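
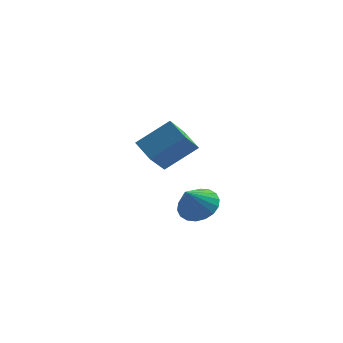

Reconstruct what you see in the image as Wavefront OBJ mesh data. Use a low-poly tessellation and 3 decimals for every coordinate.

v 0.039 -3.047 1.835
v 0.735 -3.437 1.972
v -0.439 -3.553 2.825
v 0.78 -3.128 2.151
v 0.678 -2.802 2.268
v 0.449 -2.525 2.299
v 0.139 -2.352 2.238
v -0.191 -2.316 2.097
v -0.475 -2.425 1.904
v -0.658 -2.658 1.698
v -0.703 -2.967 1.518
v -0.6 -3.292 1.402
v -0.371 -3.569 1.371
v -0.061 -3.743 1.432
v 0.269 -3.778 1.573
v 0.553 -3.669 1.765
v -1.651 1.934 1.604
v -2.189 1.03 2.701
v -0.355 2.314 2.551
v -0.892 1.41 3.649
v -1.108 1.11 1.191
v -1.645 0.206 2.289
v 0.189 1.49 2.139
v -0.349 0.586 3.236
f 2 1 4
f 2 4 3
f 4 1 5
f 4 5 3
f 5 1 6
f 5 6 3
f 6 1 7
f 6 7 3
f 7 1 8
f 7 8 3
f 8 1 9
f 8 9 3
f 9 1 10
f 9 10 3
f 10 1 11
f 10 11 3
f 11 1 12
f 11 12 3
f 12 1 13
f 12 13 3
f 13 1 14
f 13 14 3
f 14 1 15
f 14 15 3
f 15 1 16
f 15 16 3
f 16 1 2
f 16 2 3
f 18 20 17
f 21 18 17
f 17 20 19
f 19 21 17
f 18 24 20
f 22 18 21
f 22 24 18
f 20 24 19
f 23 21 19
f 19 24 23
f 23 22 21
f 24 22 23



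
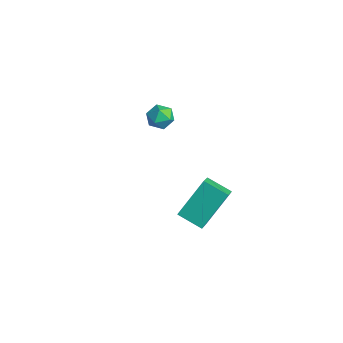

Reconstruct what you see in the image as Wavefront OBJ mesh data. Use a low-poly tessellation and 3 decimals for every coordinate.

v -4.112 -0.994 2.813
v -3.541 -0.515 2.767
v -3.639 -1.645 1.913
v -3.068 -1.166 1.867
v -3.135 -1.611 2.463
v -3.427 -1.208 3.019
v -3.753 -0.952 1.661
v -4.045 -0.549 2.217
v -3.319 -0.489 2.055
v -2.937 -0.896 2.55
v -4.243 -1.264 2.13
v -3.861 -1.671 2.625
v 1.667 -2.774 0.486
v 1.482 -1.371 2.091
v 2.651 -2.081 -0.006
v 2.467 -0.679 1.6
v 2.353 -3.341 1.06
v 2.169 -1.939 2.666
v 3.338 -2.649 0.569
v 3.153 -1.246 2.174
f 1 12 6
f 1 6 2
f 1 2 8
f 1 8 11
f 1 11 12
f 2 6 10
f 6 12 5
f 12 11 3
f 11 8 7
f 8 2 9
f 4 10 5
f 4 5 3
f 4 3 7
f 4 7 9
f 4 9 10
f 5 10 6
f 3 5 12
f 7 3 11
f 9 7 8
f 10 9 2
f 14 16 13
f 17 14 13
f 13 16 15
f 15 17 13
f 14 20 16
f 18 14 17
f 18 20 14
f 16 20 15
f 19 17 15
f 15 20 19
f 19 18 17
f 20 18 19



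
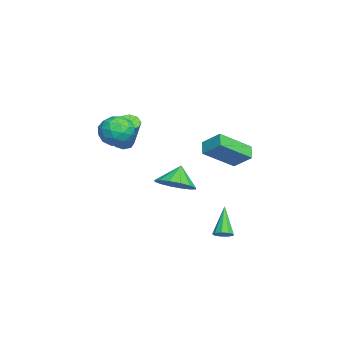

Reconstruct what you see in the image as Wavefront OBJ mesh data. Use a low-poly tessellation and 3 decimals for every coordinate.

v 1.952 3.286 -4.403
v 2.351 3.223 -4.075
v 0.828 3.294 -3.037
v 2.29 3.569 -4.127
v 2.071 3.783 -4.309
v 1.797 3.765 -4.534
v 1.595 3.522 -4.699
v 1.561 3.169 -4.725
v 1.71 2.871 -4.601
v 1.972 2.767 -4.384
v 2.225 2.906 -4.177
v -4.115 -2.068 -0.934
v -3.842 -1.628 -1.195
v -2.792 -1.172 0.672
v -3.065 -1.612 0.934
v -4.225 -1.504 -1.009
v -3.175 -1.048 0.858
v -4.544 -1.71 -0.779
v -3.494 -1.254 1.088
v -4.612 -2.126 -0.64
v -3.562 -1.67 1.227
v -4.388 -2.508 -0.672
v -3.338 -2.052 1.195
v -4.005 -2.632 -0.858
v -2.955 -2.176 1.009
v -3.686 -2.426 -1.088
v -2.636 -1.97 0.779
v -3.618 -2.01 -1.227
v -2.568 -1.554 0.64
v 2.644 1.051 -0.841
v 3.311 1.792 -0.58
v 1.996 1.289 0.141
v 2.944 2.036 -0.881
v 2.497 2.016 -1.171
v 2.09 1.737 -1.373
v 1.831 1.275 -1.432
v 1.79 0.753 -1.333
v 1.977 0.311 -1.102
v 2.344 0.067 -0.801
v 2.791 0.087 -0.511
v 3.198 0.365 -0.309
v 3.457 0.827 -0.25
v 3.498 1.35 -0.349
v -1.234 -1.967 1.487
v -0.803 -1.681 0.644
v 0.203 -2.279 2.116
v 0.634 -1.993 1.273
v 0.186 -1.327 1.851
v -0.702 -1.134 1.462
v 0.102 -2.826 1.298
v -0.786 -2.633 0.909
v 0.023 -2.211 0.528
v 0.074 -1.285 0.869
v -0.674 -2.675 1.891
v -0.623 -1.749 2.232
v -1.145 -1.797 1.01
v 0.545 -2.163 1.75
v 0.281 -1.772 2.089
v 0.534 -1.604 1.594
v -1.085 -1.476 1.491
v -0.832 -1.307 0.996
v -0.251 -1.099 1.705
v 0.232 -2.653 1.764
v 0.485 -2.484 1.269
v -1.134 -2.356 1.166
v -0.881 -2.188 0.671
v -0.349 -2.861 1.055
v -0.406 -1.94 0.447
v 0.439 -2.123 0.816
v 0.126 -2.613 0.831
v -0.396 -2.5 0.603
v -0.376 -1.396 0.648
v 0.469 -1.579 1.017
v 0.205 -1.188 1.356
v -0.317 -1.075 1.128
v 0.11 -1.708 0.579
v -1.069 -2.381 1.743
v -0.224 -2.564 2.112
v -0.283 -2.885 1.632
v -0.805 -2.772 1.404
v -1.039 -1.837 1.944
v -0.194 -2.02 2.313
v -0.204 -1.46 2.157
v -0.726 -1.347 1.929
v -0.71 -2.252 2.181
v 1.56 3.716 0.726
v 1.974 4.56 1.472
v 2.237 3.774 0.285
v 2.65 4.619 1.031
v 2.43 2.281 1.869
v 2.843 3.126 2.615
v 3.106 2.34 1.428
v 3.52 3.184 2.174
f 2 1 4
f 2 4 3
f 4 1 5
f 4 5 3
f 5 1 6
f 5 6 3
f 6 1 7
f 6 7 3
f 7 1 8
f 7 8 3
f 8 1 9
f 8 9 3
f 9 1 10
f 9 10 3
f 10 1 11
f 10 11 3
f 11 1 2
f 11 2 3
f 13 12 16
f 13 16 14
f 14 16 17
f 14 17 15
f 16 12 18
f 16 18 17
f 17 18 19
f 17 19 15
f 18 12 20
f 18 20 19
f 19 20 21
f 19 21 15
f 20 12 22
f 20 22 21
f 21 22 23
f 21 23 15
f 22 12 24
f 22 24 23
f 23 24 25
f 23 25 15
f 24 12 26
f 24 26 25
f 25 26 27
f 25 27 15
f 26 12 28
f 26 28 27
f 27 28 29
f 27 29 15
f 28 12 13
f 28 13 29
f 29 13 14
f 29 14 15
f 31 30 33
f 31 33 32
f 33 30 34
f 33 34 32
f 34 30 35
f 34 35 32
f 35 30 36
f 35 36 32
f 36 30 37
f 36 37 32
f 37 30 38
f 37 38 32
f 38 30 39
f 38 39 32
f 39 30 40
f 39 40 32
f 40 30 41
f 40 41 32
f 41 30 42
f 41 42 32
f 42 30 43
f 42 43 32
f 43 30 31
f 43 31 32
f 44 81 60
f 81 55 84
f 60 84 49
f 81 84 60
f 44 60 56
f 60 49 61
f 56 61 45
f 60 61 56
f 44 56 65
f 56 45 66
f 65 66 51
f 56 66 65
f 44 65 77
f 65 51 80
f 77 80 54
f 65 80 77
f 44 77 81
f 77 54 85
f 81 85 55
f 77 85 81
f 45 61 72
f 61 49 75
f 72 75 53
f 61 75 72
f 49 84 62
f 84 55 83
f 62 83 48
f 84 83 62
f 55 85 82
f 85 54 78
f 82 78 46
f 85 78 82
f 54 80 79
f 80 51 67
f 79 67 50
f 80 67 79
f 51 66 71
f 66 45 68
f 71 68 52
f 66 68 71
f 47 73 59
f 73 53 74
f 59 74 48
f 73 74 59
f 47 59 57
f 59 48 58
f 57 58 46
f 59 58 57
f 47 57 64
f 57 46 63
f 64 63 50
f 57 63 64
f 47 64 69
f 64 50 70
f 69 70 52
f 64 70 69
f 47 69 73
f 69 52 76
f 73 76 53
f 69 76 73
f 48 74 62
f 74 53 75
f 62 75 49
f 74 75 62
f 46 58 82
f 58 48 83
f 82 83 55
f 58 83 82
f 50 63 79
f 63 46 78
f 79 78 54
f 63 78 79
f 52 70 71
f 70 50 67
f 71 67 51
f 70 67 71
f 53 76 72
f 76 52 68
f 72 68 45
f 76 68 72
f 87 89 86
f 90 87 86
f 86 89 88
f 88 90 86
f 87 93 89
f 91 87 90
f 91 93 87
f 89 93 88
f 92 90 88
f 88 93 92
f 92 91 90
f 93 91 92



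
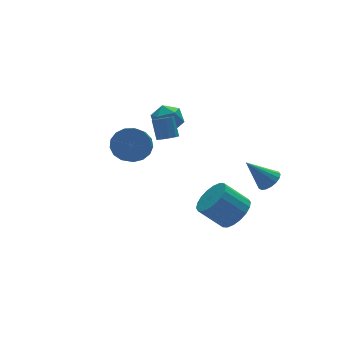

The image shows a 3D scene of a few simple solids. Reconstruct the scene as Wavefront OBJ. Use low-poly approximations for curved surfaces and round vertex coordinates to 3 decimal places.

v -2.567 -0.451 3.039
v -2.038 -1.134 2.669
v -2.563 -1.911 3.351
v -3.093 -1.229 3.721
v -1.797 -0.989 3.02
v -2.322 -1.767 3.702
v -1.732 -0.721 3.375
v -2.257 -1.499 4.057
v -1.859 -0.391 3.654
v -2.384 -1.169 4.336
v -2.148 -0.075 3.792
v -2.673 -0.853 4.473
v -2.533 0.155 3.757
v -3.058 -0.623 4.439
v -2.926 0.246 3.558
v -3.452 -0.532 4.239
v -3.237 0.177 3.24
v -3.762 -0.6 3.922
v -3.394 -0.035 2.876
v -3.92 -0.813 3.558
v -3.362 -0.343 2.549
v -3.888 -1.121 3.231
v -3.148 -0.676 2.335
v -3.674 -1.453 3.017
v -2.801 -0.957 2.282
v -3.326 -1.735 2.964
v -2.4 -1.122 2.402
v -2.926 -1.9 3.084
v 0.272 2.621 1.422
v 0.868 3.243 1.186
v 1.112 2.237 2.534
v 1.708 2.859 2.298
v 0.913 3.103 2.625
v 0.393 3.341 1.937
v 1.587 2.139 1.783
v 1.067 2.377 1.095
v 1.681 2.946 1.409
v 1.264 3.542 1.929
v 0.716 1.938 1.791
v 0.299 2.534 2.311
v 2.249 -1.683 -2.656
v 2.638 -2.311 -1.952
v 1.64 -1.685 -0.841
v 1.251 -1.057 -1.544
v 2.905 -1.945 -1.919
v 1.906 -1.319 -0.808
v 3.041 -1.527 -2.032
v 2.043 -0.901 -0.921
v 3.021 -1.14 -2.269
v 2.022 -0.514 -1.157
v 2.848 -0.861 -2.582
v 1.849 -0.234 -1.47
v 2.556 -0.744 -2.909
v 1.558 -0.118 -1.798
v 2.204 -0.814 -3.187
v 1.205 -0.187 -2.075
v 1.86 -1.055 -3.359
v 0.862 -0.429 -2.248
v 1.594 -1.421 -3.392
v 0.595 -0.795 -2.281
v 1.457 -1.839 -3.279
v 0.459 -1.213 -2.168
v 1.478 -2.226 -3.043
v 0.479 -1.6 -1.931
v 1.651 -2.506 -2.73
v 0.652 -1.879 -1.618
v 1.942 -2.622 -2.402
v 0.944 -1.996 -1.291
v 2.295 -2.553 -2.125
v 1.296 -1.926 -1.013
v -0.234 0.508 2.193
v 0.017 0.086 2.441
v 0.105 0.71 3.415
v -0.146 1.132 3.167
v 0.272 0.308 2.275
v 0.36 0.932 3.249
v 0.29 0.624 2.071
v 0.378 1.248 3.046
v 0.063 0.886 1.925
v 0.151 1.509 2.899
v -0.303 0.97 1.903
v -0.215 1.594 2.877
v -0.637 0.839 2.017
v -0.549 1.463 2.991
v -0.782 0.553 2.214
v -0.694 1.177 3.188
v -0.67 0.246 2.4
v -0.583 0.869 3.375
v -0.355 0.061 2.49
v -0.267 0.685 3.464
v 3.078 -3.265 0.393
v 3.524 -3.499 0.835
v 2.122 -2.715 1.647
v 3.622 -3.199 0.778
v 3.595 -2.914 0.633
v 3.45 -2.71 0.433
v 3.22 -2.633 0.223
v 2.957 -2.701 0.053
v 2.722 -2.898 -0.04
v 2.568 -3.18 -0.033
v 2.531 -3.481 0.071
v 2.619 -3.732 0.249
v 2.813 -3.877 0.46
v 3.067 -3.882 0.655
v 3.323 -3.745 0.791
f 2 1 5
f 2 5 3
f 3 5 6
f 3 6 4
f 5 1 7
f 5 7 6
f 6 7 8
f 6 8 4
f 7 1 9
f 7 9 8
f 8 9 10
f 8 10 4
f 9 1 11
f 9 11 10
f 10 11 12
f 10 12 4
f 11 1 13
f 11 13 12
f 12 13 14
f 12 14 4
f 13 1 15
f 13 15 14
f 14 15 16
f 14 16 4
f 15 1 17
f 15 17 16
f 16 17 18
f 16 18 4
f 17 1 19
f 17 19 18
f 18 19 20
f 18 20 4
f 19 1 21
f 19 21 20
f 20 21 22
f 20 22 4
f 21 1 23
f 21 23 22
f 22 23 24
f 22 24 4
f 23 1 25
f 23 25 24
f 24 25 26
f 24 26 4
f 25 1 27
f 25 27 26
f 26 27 28
f 26 28 4
f 27 1 2
f 27 2 28
f 28 2 3
f 28 3 4
f 29 40 34
f 29 34 30
f 29 30 36
f 29 36 39
f 29 39 40
f 30 34 38
f 34 40 33
f 40 39 31
f 39 36 35
f 36 30 37
f 32 38 33
f 32 33 31
f 32 31 35
f 32 35 37
f 32 37 38
f 33 38 34
f 31 33 40
f 35 31 39
f 37 35 36
f 38 37 30
f 42 41 45
f 42 45 43
f 43 45 46
f 43 46 44
f 45 41 47
f 45 47 46
f 46 47 48
f 46 48 44
f 47 41 49
f 47 49 48
f 48 49 50
f 48 50 44
f 49 41 51
f 49 51 50
f 50 51 52
f 50 52 44
f 51 41 53
f 51 53 52
f 52 53 54
f 52 54 44
f 53 41 55
f 53 55 54
f 54 55 56
f 54 56 44
f 55 41 57
f 55 57 56
f 56 57 58
f 56 58 44
f 57 41 59
f 57 59 58
f 58 59 60
f 58 60 44
f 59 41 61
f 59 61 60
f 60 61 62
f 60 62 44
f 61 41 63
f 61 63 62
f 62 63 64
f 62 64 44
f 63 41 65
f 63 65 64
f 64 65 66
f 64 66 44
f 65 41 67
f 65 67 66
f 66 67 68
f 66 68 44
f 67 41 69
f 67 69 68
f 68 69 70
f 68 70 44
f 69 41 42
f 69 42 70
f 70 42 43
f 70 43 44
f 72 71 75
f 72 75 73
f 73 75 76
f 73 76 74
f 75 71 77
f 75 77 76
f 76 77 78
f 76 78 74
f 77 71 79
f 77 79 78
f 78 79 80
f 78 80 74
f 79 71 81
f 79 81 80
f 80 81 82
f 80 82 74
f 81 71 83
f 81 83 82
f 82 83 84
f 82 84 74
f 83 71 85
f 83 85 84
f 84 85 86
f 84 86 74
f 85 71 87
f 85 87 86
f 86 87 88
f 86 88 74
f 87 71 89
f 87 89 88
f 88 89 90
f 88 90 74
f 89 71 72
f 89 72 90
f 90 72 73
f 90 73 74
f 92 91 94
f 92 94 93
f 94 91 95
f 94 95 93
f 95 91 96
f 95 96 93
f 96 91 97
f 96 97 93
f 97 91 98
f 97 98 93
f 98 91 99
f 98 99 93
f 99 91 100
f 99 100 93
f 100 91 101
f 100 101 93
f 101 91 102
f 101 102 93
f 102 91 103
f 102 103 93
f 103 91 104
f 103 104 93
f 104 91 105
f 104 105 93
f 105 91 92
f 105 92 93



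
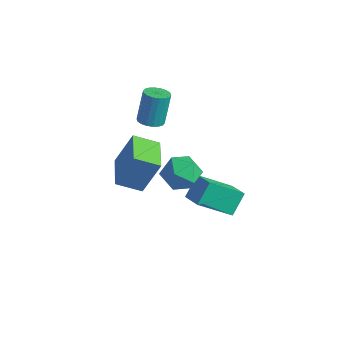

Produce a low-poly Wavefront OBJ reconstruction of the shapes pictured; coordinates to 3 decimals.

v -1.27 -3.062 -1.332
v -0.819 -2.471 0.252
v -2.503 -2.027 -1.367
v -2.051 -1.436 0.217
v -0.569 -2.244 -1.837
v -0.117 -1.653 -0.253
v -1.801 -1.209 -1.872
v -1.35 -0.618 -0.288
v 0.691 -0.913 0.471
v 1.484 -0.905 0.037
v 0.536 -2.335 0.163
v 1.329 -2.327 -0.271
v 1.305 -2.231 0.628
v 1.401 -1.352 0.818
v 0.619 -1.888 -0.618
v 0.715 -1.009 -0.428
v 1.44 -1.507 -0.636
v 1.864 -1.72 0.134
v 0.156 -1.52 0.066
v 0.58 -1.733 0.836
v 0.243 1.238 -4.665
v -0.457 -0.063 -3.585
v 0.115 2.014 -3.813
v -0.585 0.713 -2.733
v 1.225 1.007 -4.307
v 0.525 -0.294 -3.227
v 1.097 1.783 -3.455
v 0.397 0.482 -2.375
v -2.181 -0.381 0.408
v -1.713 -0.677 0.542
v -1.831 -0.216 1.985
v -2.299 0.081 1.852
v -1.619 -0.45 0.477
v -1.738 0.011 1.92
v -1.637 -0.21 0.398
v -1.756 0.251 1.842
v -1.762 -0.003 0.322
v -1.881 0.458 1.766
v -1.971 0.129 0.263
v -2.089 0.59 1.706
v -2.221 0.16 0.232
v -2.339 0.621 1.676
v -2.463 0.084 0.237
v -2.581 0.545 1.68
v -2.649 -0.084 0.275
v -2.767 0.377 1.718
v -2.742 -0.311 0.34
v -2.861 0.15 1.783
v -2.724 -0.551 0.418
v -2.843 -0.09 1.862
v -2.599 -0.758 0.494
v -2.718 -0.297 1.938
v -2.391 -0.89 0.554
v -2.509 -0.429 1.997
v -2.141 -0.921 0.584
v -2.259 -0.46 2.028
v -1.899 -0.845 0.58
v -2.017 -0.384 2.023
f 2 4 1
f 5 2 1
f 1 4 3
f 3 5 1
f 2 8 4
f 6 2 5
f 6 8 2
f 4 8 3
f 7 5 3
f 3 8 7
f 7 6 5
f 8 6 7
f 9 20 14
f 9 14 10
f 9 10 16
f 9 16 19
f 9 19 20
f 10 14 18
f 14 20 13
f 20 19 11
f 19 16 15
f 16 10 17
f 12 18 13
f 12 13 11
f 12 11 15
f 12 15 17
f 12 17 18
f 13 18 14
f 11 13 20
f 15 11 19
f 17 15 16
f 18 17 10
f 22 24 21
f 25 22 21
f 21 24 23
f 23 25 21
f 22 28 24
f 26 22 25
f 26 28 22
f 24 28 23
f 27 25 23
f 23 28 27
f 27 26 25
f 28 26 27
f 30 29 33
f 30 33 31
f 31 33 34
f 31 34 32
f 33 29 35
f 33 35 34
f 34 35 36
f 34 36 32
f 35 29 37
f 35 37 36
f 36 37 38
f 36 38 32
f 37 29 39
f 37 39 38
f 38 39 40
f 38 40 32
f 39 29 41
f 39 41 40
f 40 41 42
f 40 42 32
f 41 29 43
f 41 43 42
f 42 43 44
f 42 44 32
f 43 29 45
f 43 45 44
f 44 45 46
f 44 46 32
f 45 29 47
f 45 47 46
f 46 47 48
f 46 48 32
f 47 29 49
f 47 49 48
f 48 49 50
f 48 50 32
f 49 29 51
f 49 51 50
f 50 51 52
f 50 52 32
f 51 29 53
f 51 53 52
f 52 53 54
f 52 54 32
f 53 29 55
f 53 55 54
f 54 55 56
f 54 56 32
f 55 29 57
f 55 57 56
f 56 57 58
f 56 58 32
f 57 29 30
f 57 30 58
f 58 30 31
f 58 31 32



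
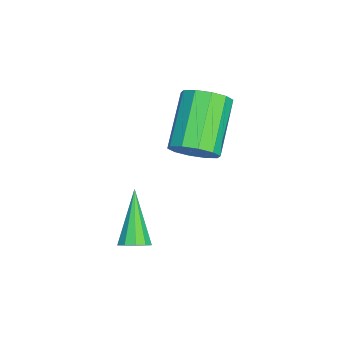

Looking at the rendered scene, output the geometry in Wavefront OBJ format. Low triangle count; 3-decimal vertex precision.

v 1.612 1.284 -0.168
v 2.015 0.971 0.487
v 0.271 1.143 1.643
v -0.132 1.456 0.988
v 2.071 1.481 0.495
v 0.326 1.653 1.651
v 1.952 1.916 0.25
v 0.207 2.088 1.406
v 1.703 2.109 -0.154
v -0.042 2.281 1.001
v 1.419 1.987 -0.564
v -0.326 2.159 0.592
v 1.209 1.597 -0.823
v -0.535 1.769 0.333
v 1.154 1.087 -0.831
v -0.591 1.259 0.325
v 1.273 0.652 -0.586
v -0.472 0.824 0.57
v 1.522 0.459 -0.181
v -0.223 0.631 0.974
v 1.806 0.581 0.228
v 0.061 0.753 1.384
v 3.639 -0.249 -3.066
v 3.974 -0.492 -2.719
v 2.141 -0.471 -1.774
v 3.98 -0.164 -2.656
v 3.855 0.131 -2.75
v 3.648 0.281 -2.964
v 3.437 0.228 -3.217
v 3.303 -0.007 -3.413
v 3.298 -0.334 -3.476
v 3.422 -0.63 -3.382
v 3.629 -0.779 -3.168
v 3.84 -0.727 -2.914
f 2 1 5
f 2 5 3
f 3 5 6
f 3 6 4
f 5 1 7
f 5 7 6
f 6 7 8
f 6 8 4
f 7 1 9
f 7 9 8
f 8 9 10
f 8 10 4
f 9 1 11
f 9 11 10
f 10 11 12
f 10 12 4
f 11 1 13
f 11 13 12
f 12 13 14
f 12 14 4
f 13 1 15
f 13 15 14
f 14 15 16
f 14 16 4
f 15 1 17
f 15 17 16
f 16 17 18
f 16 18 4
f 17 1 19
f 17 19 18
f 18 19 20
f 18 20 4
f 19 1 21
f 19 21 20
f 20 21 22
f 20 22 4
f 21 1 2
f 21 2 22
f 22 2 3
f 22 3 4
f 24 23 26
f 24 26 25
f 26 23 27
f 26 27 25
f 27 23 28
f 27 28 25
f 28 23 29
f 28 29 25
f 29 23 30
f 29 30 25
f 30 23 31
f 30 31 25
f 31 23 32
f 31 32 25
f 32 23 33
f 32 33 25
f 33 23 34
f 33 34 25
f 34 23 24
f 34 24 25



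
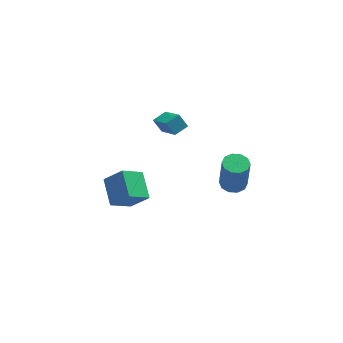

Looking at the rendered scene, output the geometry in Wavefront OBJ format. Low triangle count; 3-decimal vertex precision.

v -4.146 -3.902 1.851
v -3.204 -4.315 2.887
v -4.234 -2.364 2.544
v -3.292 -2.776 3.58
v -2.988 -3.444 0.98
v -2.046 -3.856 2.016
v -3.076 -1.905 1.673
v -2.134 -2.318 2.709
v -0.331 4.529 0.128
v 0.135 2.907 1.36
v 0.481 4.94 0.362
v 0.947 3.318 1.594
v 0.093 4.102 -0.594
v 0.559 2.48 0.638
v 0.905 4.513 -0.36
v 1.371 2.891 0.872
v 3.739 1.511 -3.638
v 4.484 1.828 -3.634
v 4.567 1.606 -1.497
v 3.821 1.289 -1.502
v 4.156 2.202 -3.583
v 4.239 1.981 -1.446
v 3.669 2.313 -3.553
v 3.752 2.092 -1.416
v 3.208 2.117 -3.555
v 3.291 1.896 -1.418
v 2.95 1.69 -3.59
v 3.033 1.468 -1.453
v 2.993 1.194 -3.643
v 3.076 0.972 -1.506
v 3.321 0.819 -3.694
v 3.404 0.598 -1.557
v 3.808 0.708 -3.724
v 3.891 0.487 -1.587
v 4.269 0.904 -3.722
v 4.352 0.683 -1.585
v 4.527 1.332 -3.687
v 4.61 1.11 -1.55
f 2 4 1
f 5 2 1
f 1 4 3
f 3 5 1
f 2 8 4
f 6 2 5
f 6 8 2
f 4 8 3
f 7 5 3
f 3 8 7
f 7 6 5
f 8 6 7
f 10 12 9
f 13 10 9
f 9 12 11
f 11 13 9
f 10 16 12
f 14 10 13
f 14 16 10
f 12 16 11
f 15 13 11
f 11 16 15
f 15 14 13
f 16 14 15
f 18 17 21
f 18 21 19
f 19 21 22
f 19 22 20
f 21 17 23
f 21 23 22
f 22 23 24
f 22 24 20
f 23 17 25
f 23 25 24
f 24 25 26
f 24 26 20
f 25 17 27
f 25 27 26
f 26 27 28
f 26 28 20
f 27 17 29
f 27 29 28
f 28 29 30
f 28 30 20
f 29 17 31
f 29 31 30
f 30 31 32
f 30 32 20
f 31 17 33
f 31 33 32
f 32 33 34
f 32 34 20
f 33 17 35
f 33 35 34
f 34 35 36
f 34 36 20
f 35 17 37
f 35 37 36
f 36 37 38
f 36 38 20
f 37 17 18
f 37 18 38
f 38 18 19
f 38 19 20



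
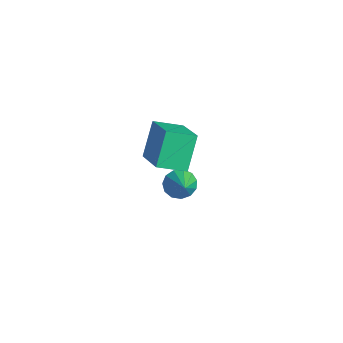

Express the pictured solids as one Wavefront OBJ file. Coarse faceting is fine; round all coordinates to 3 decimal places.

v -2.387 0.893 3.274
v -2.802 -0.308 3.728
v -0.614 0.624 4.182
v -1.029 -0.577 4.637
v -1.751 0.117 1.803
v -2.166 -1.084 2.258
v 0.022 -0.152 2.712
v -0.393 -1.353 3.166
v -3.318 1.216 -1.685
v -2.841 1.488 -2.21
v -2.162 0.864 -0.815
v -2.935 1.816 -1.952
v -3.151 1.954 -1.609
v -3.42 1.858 -1.29
v -3.657 1.558 -1.097
v -3.786 1.15 -1.09
v -3.767 0.763 -1.272
v -3.606 0.52 -1.586
v -3.353 0.498 -1.931
v -3.089 0.704 -2.198
v -2.898 1.073 -2.302
f 2 4 1
f 5 2 1
f 1 4 3
f 3 5 1
f 2 8 4
f 6 2 5
f 6 8 2
f 4 8 3
f 7 5 3
f 3 8 7
f 7 6 5
f 8 6 7
f 10 9 12
f 10 12 11
f 12 9 13
f 12 13 11
f 13 9 14
f 13 14 11
f 14 9 15
f 14 15 11
f 15 9 16
f 15 16 11
f 16 9 17
f 16 17 11
f 17 9 18
f 17 18 11
f 18 9 19
f 18 19 11
f 19 9 20
f 19 20 11
f 20 9 21
f 20 21 11
f 21 9 10
f 21 10 11



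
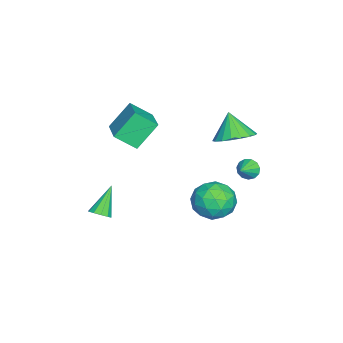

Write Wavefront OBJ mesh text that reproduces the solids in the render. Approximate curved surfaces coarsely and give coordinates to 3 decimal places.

v 4.245 -2.48 -0.728
v 4.651 -2.647 -0.348
v 3.155 -2.18 0.568
v 4.686 -2.294 -0.4
v 4.553 -2.012 -0.577
v 4.303 -1.909 -0.811
v 4.03 -2.023 -1.014
v 3.84 -2.313 -1.108
v 3.805 -2.665 -1.056
v 3.938 -2.947 -0.879
v 4.188 -3.051 -0.644
v 4.461 -2.936 -0.441
v 0.771 3.831 1.015
v 1.067 3.903 0.498
v 1.649 3.609 1.485
v 1.063 4.206 0.648
v 0.967 4.39 0.914
v 0.809 4.396 1.213
v 0.638 4.224 1.449
v 0.511 3.927 1.547
v 0.465 3.599 1.476
v 0.517 3.345 1.259
v 0.65 3.246 0.964
v 0.821 3.332 0.686
v 0.976 3.577 0.512
v -1.654 -2.431 0.529
v -1.479 -3.528 1.348
v -2.435 -1.569 1.851
v -2.26 -2.666 2.669
v 0.12 -1.714 1.111
v 0.295 -2.811 1.929
v -0.661 -0.852 2.432
v -0.486 -1.949 3.251
v -0.144 2.984 2.502
v 0.655 3.456 3.054
v -0.776 2.536 3.798
v 0.329 3.807 3.017
v -0.09 3.995 2.878
v -0.521 3.983 2.664
v -0.876 3.773 2.418
v -1.087 3.407 2.189
v -1.111 2.957 2.021
v -0.943 2.512 1.949
v -0.617 2.161 1.987
v -0.198 1.973 2.126
v 0.232 1.985 2.34
v 0.588 2.195 2.586
v 0.799 2.561 2.815
v 0.823 3.011 2.982
v 2.049 3.102 -0.407
v 2.528 2.52 -1.298
v 0.432 2.16 -0.662
v 0.911 1.578 -1.553
v 1.277 1.379 -0.463
v 2.276 1.961 -0.305
v 0.684 2.719 -1.655
v 1.683 3.301 -1.497
v 1.685 2.284 -2.069
v 2.051 1.456 -1.333
v 0.909 3.224 -0.627
v 1.275 2.396 0.109
v 2.43 2.894 -0.83
v 0.53 1.786 -1.13
v 0.744 1.669 -0.489
v 1.026 1.328 -1.013
v 2.282 2.565 -0.246
v 2.564 2.224 -0.77
v 1.828 1.553 -0.279
v 0.396 2.456 -1.19
v 0.678 2.115 -1.714
v 1.934 3.352 -0.947
v 2.216 3.011 -1.471
v 1.132 3.127 -1.681
v 2.216 2.413 -1.807
v 1.266 1.859 -1.957
v 1.133 2.529 -2.017
v 1.72 2.872 -1.924
v 2.432 1.926 -1.374
v 1.481 1.373 -1.524
v 1.696 1.256 -0.883
v 2.283 1.598 -0.791
v 1.936 1.787 -1.828
v 1.479 3.307 -0.436
v 0.528 2.754 -0.586
v 0.677 3.082 -1.169
v 1.264 3.424 -1.077
v 1.694 2.821 -0.003
v 0.744 2.267 -0.153
v 1.24 1.808 -0.036
v 1.827 2.151 0.057
v 1.024 2.893 -0.132
f 2 1 4
f 2 4 3
f 4 1 5
f 4 5 3
f 5 1 6
f 5 6 3
f 6 1 7
f 6 7 3
f 7 1 8
f 7 8 3
f 8 1 9
f 8 9 3
f 9 1 10
f 9 10 3
f 10 1 11
f 10 11 3
f 11 1 12
f 11 12 3
f 12 1 2
f 12 2 3
f 14 13 16
f 14 16 15
f 16 13 17
f 16 17 15
f 17 13 18
f 17 18 15
f 18 13 19
f 18 19 15
f 19 13 20
f 19 20 15
f 20 13 21
f 20 21 15
f 21 13 22
f 21 22 15
f 22 13 23
f 22 23 15
f 23 13 24
f 23 24 15
f 24 13 25
f 24 25 15
f 25 13 14
f 25 14 15
f 27 29 26
f 30 27 26
f 26 29 28
f 28 30 26
f 27 33 29
f 31 27 30
f 31 33 27
f 29 33 28
f 32 30 28
f 28 33 32
f 32 31 30
f 33 31 32
f 35 34 37
f 35 37 36
f 37 34 38
f 37 38 36
f 38 34 39
f 38 39 36
f 39 34 40
f 39 40 36
f 40 34 41
f 40 41 36
f 41 34 42
f 41 42 36
f 42 34 43
f 42 43 36
f 43 34 44
f 43 44 36
f 44 34 45
f 44 45 36
f 45 34 46
f 45 46 36
f 46 34 47
f 46 47 36
f 47 34 48
f 47 48 36
f 48 34 49
f 48 49 36
f 49 34 35
f 49 35 36
f 50 87 66
f 87 61 90
f 66 90 55
f 87 90 66
f 50 66 62
f 66 55 67
f 62 67 51
f 66 67 62
f 50 62 71
f 62 51 72
f 71 72 57
f 62 72 71
f 50 71 83
f 71 57 86
f 83 86 60
f 71 86 83
f 50 83 87
f 83 60 91
f 87 91 61
f 83 91 87
f 51 67 78
f 67 55 81
f 78 81 59
f 67 81 78
f 55 90 68
f 90 61 89
f 68 89 54
f 90 89 68
f 61 91 88
f 91 60 84
f 88 84 52
f 91 84 88
f 60 86 85
f 86 57 73
f 85 73 56
f 86 73 85
f 57 72 77
f 72 51 74
f 77 74 58
f 72 74 77
f 53 79 65
f 79 59 80
f 65 80 54
f 79 80 65
f 53 65 63
f 65 54 64
f 63 64 52
f 65 64 63
f 53 63 70
f 63 52 69
f 70 69 56
f 63 69 70
f 53 70 75
f 70 56 76
f 75 76 58
f 70 76 75
f 53 75 79
f 75 58 82
f 79 82 59
f 75 82 79
f 54 80 68
f 80 59 81
f 68 81 55
f 80 81 68
f 52 64 88
f 64 54 89
f 88 89 61
f 64 89 88
f 56 69 85
f 69 52 84
f 85 84 60
f 69 84 85
f 58 76 77
f 76 56 73
f 77 73 57
f 76 73 77
f 59 82 78
f 82 58 74
f 78 74 51
f 82 74 78



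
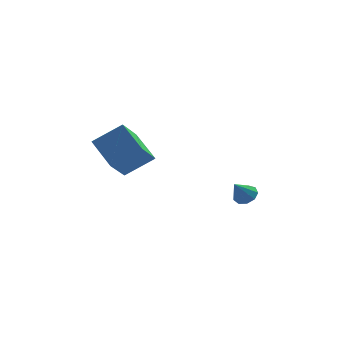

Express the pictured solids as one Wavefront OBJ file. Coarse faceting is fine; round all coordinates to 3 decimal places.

v -3.825 -3.696 -0.547
v -4.369 -4.769 0.477
v -4.561 -2.53 0.283
v -5.105 -3.602 1.308
v -2.595 -3.518 0.292
v -3.139 -4.59 1.317
v -3.331 -2.351 1.123
v -3.875 -3.424 2.147
v 1.069 -2.676 -2.218
v 1.411 -3.117 -2.261
v 0.571 -3.144 -1.382
v 1.563 -2.856 -2.025
v 1.483 -2.511 -1.879
v 1.21 -2.243 -1.892
v 0.871 -2.178 -2.057
v 0.624 -2.345 -2.298
v 0.586 -2.667 -2.501
v 0.774 -2.994 -2.572
v 1.1 -3.171 -2.477
f 2 4 1
f 5 2 1
f 1 4 3
f 3 5 1
f 2 8 4
f 6 2 5
f 6 8 2
f 4 8 3
f 7 5 3
f 3 8 7
f 7 6 5
f 8 6 7
f 10 9 12
f 10 12 11
f 12 9 13
f 12 13 11
f 13 9 14
f 13 14 11
f 14 9 15
f 14 15 11
f 15 9 16
f 15 16 11
f 16 9 17
f 16 17 11
f 17 9 18
f 17 18 11
f 18 9 19
f 18 19 11
f 19 9 10
f 19 10 11



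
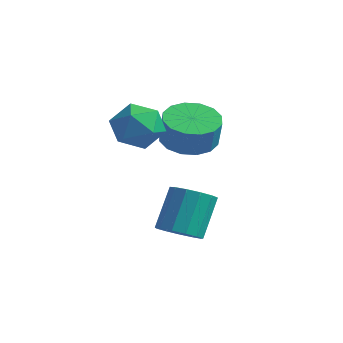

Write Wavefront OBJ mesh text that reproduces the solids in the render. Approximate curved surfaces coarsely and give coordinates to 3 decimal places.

v -0.874 2.034 1.214
v -0.144 1.458 1.769
v -1.256 0.622 0.251
v -0.526 0.046 0.806
v -1.436 0.377 1.29
v -1.2 1.25 1.886
v -0.2 0.83 0.134
v 0.036 1.703 0.73
v 0.273 0.714 1.102
v -0.491 0.434 1.816
v -0.909 1.646 0.204
v -1.673 1.366 0.918
v 1.384 0.725 -3.457
v 2.177 1.058 -3.586
v 1.969 2.129 -2.091
v 1.176 1.795 -1.963
v 1.866 1.344 -3.834
v 1.657 2.414 -2.339
v 1.401 1.433 -3.962
v 1.193 2.503 -2.468
v 0.931 1.297 -3.93
v 0.723 2.368 -2.436
v 0.605 0.98 -3.748
v 0.397 2.05 -2.254
v 0.526 0.581 -3.474
v 0.318 1.652 -1.98
v 0.72 0.228 -3.194
v 0.512 1.299 -1.7
v 1.124 0.033 -2.998
v 0.916 1.103 -1.504
v 1.611 0.057 -2.948
v 1.403 1.128 -1.453
v 2.026 0.294 -3.059
v 1.818 1.364 -1.564
v 2.237 0.667 -3.297
v 2.029 1.737 -1.802
v 0.172 2.765 0.008
v 1.12 3.228 -0.173
v 1.435 3.039 0.991
v 0.488 2.575 1.172
v 0.786 3.641 -0.015
v 1.101 3.451 1.148
v 0.288 3.819 0.149
v 0.603 3.63 1.312
v -0.241 3.715 0.275
v 0.074 3.525 1.439
v -0.659 3.356 0.33
v -0.344 3.166 1.493
v -0.855 2.838 0.299
v -0.54 2.649 1.462
v -0.775 2.301 0.189
v -0.46 2.112 1.353
v -0.441 1.889 0.032
v -0.126 1.699 1.195
v 0.057 1.71 -0.132
v 0.372 1.521 1.031
v 0.586 1.815 -0.259
v 0.901 1.625 0.905
v 1.004 2.174 -0.313
v 1.319 1.984 0.85
v 1.2 2.691 -0.282
v 1.515 2.502 0.881
f 1 12 6
f 1 6 2
f 1 2 8
f 1 8 11
f 1 11 12
f 2 6 10
f 6 12 5
f 12 11 3
f 11 8 7
f 8 2 9
f 4 10 5
f 4 5 3
f 4 3 7
f 4 7 9
f 4 9 10
f 5 10 6
f 3 5 12
f 7 3 11
f 9 7 8
f 10 9 2
f 14 13 17
f 14 17 15
f 15 17 18
f 15 18 16
f 17 13 19
f 17 19 18
f 18 19 20
f 18 20 16
f 19 13 21
f 19 21 20
f 20 21 22
f 20 22 16
f 21 13 23
f 21 23 22
f 22 23 24
f 22 24 16
f 23 13 25
f 23 25 24
f 24 25 26
f 24 26 16
f 25 13 27
f 25 27 26
f 26 27 28
f 26 28 16
f 27 13 29
f 27 29 28
f 28 29 30
f 28 30 16
f 29 13 31
f 29 31 30
f 30 31 32
f 30 32 16
f 31 13 33
f 31 33 32
f 32 33 34
f 32 34 16
f 33 13 35
f 33 35 34
f 34 35 36
f 34 36 16
f 35 13 14
f 35 14 36
f 36 14 15
f 36 15 16
f 38 37 41
f 38 41 39
f 39 41 42
f 39 42 40
f 41 37 43
f 41 43 42
f 42 43 44
f 42 44 40
f 43 37 45
f 43 45 44
f 44 45 46
f 44 46 40
f 45 37 47
f 45 47 46
f 46 47 48
f 46 48 40
f 47 37 49
f 47 49 48
f 48 49 50
f 48 50 40
f 49 37 51
f 49 51 50
f 50 51 52
f 50 52 40
f 51 37 53
f 51 53 52
f 52 53 54
f 52 54 40
f 53 37 55
f 53 55 54
f 54 55 56
f 54 56 40
f 55 37 57
f 55 57 56
f 56 57 58
f 56 58 40
f 57 37 59
f 57 59 58
f 58 59 60
f 58 60 40
f 59 37 61
f 59 61 60
f 60 61 62
f 60 62 40
f 61 37 38
f 61 38 62
f 62 38 39
f 62 39 40



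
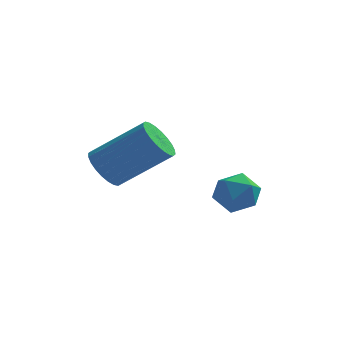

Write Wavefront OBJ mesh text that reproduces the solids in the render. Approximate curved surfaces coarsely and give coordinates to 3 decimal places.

v 2.09 2.275 -2.014
v 2.703 1.812 -1.889
v 1.337 1.268 -2.051
v 1.95 0.805 -1.926
v 1.695 1.274 -1.36
v 2.161 1.897 -1.337
v 1.879 1.183 -2.603
v 2.345 1.806 -2.58
v 2.573 1.137 -2.253
v 2.459 1.194 -1.485
v 1.581 1.886 -2.455
v 1.467 1.943 -1.687
v -1.534 -0.196 -0.344
v -1.214 -0.722 -0.716
v 0.294 -0.631 0.452
v -0.026 -0.104 0.824
v -1.122 -0.495 -0.853
v 0.386 -0.404 0.315
v -1.093 -0.222 -0.912
v 0.416 -0.131 0.256
v -1.13 0.055 -0.885
v 0.378 0.146 0.283
v -1.23 0.294 -0.775
v 0.279 0.385 0.393
v -1.375 0.458 -0.6
v 0.133 0.549 0.568
v -1.545 0.523 -0.386
v -0.037 0.614 0.782
v -1.713 0.479 -0.165
v -0.205 0.57 1.003
v -1.854 0.331 0.028
v -0.346 0.422 1.196
v -1.946 0.104 0.165
v -0.438 0.195 1.333
v -1.976 -0.169 0.224
v -0.467 -0.078 1.392
v -1.938 -0.446 0.197
v -0.43 -0.355 1.365
v -1.839 -0.685 0.087
v -0.33 -0.594 1.255
v -1.693 -0.849 -0.088
v -0.185 -0.758 1.08
v -1.523 -0.914 -0.302
v -0.015 -0.823 0.866
v -1.355 -0.87 -0.523
v 0.153 -0.779 0.645
f 1 12 6
f 1 6 2
f 1 2 8
f 1 8 11
f 1 11 12
f 2 6 10
f 6 12 5
f 12 11 3
f 11 8 7
f 8 2 9
f 4 10 5
f 4 5 3
f 4 3 7
f 4 7 9
f 4 9 10
f 5 10 6
f 3 5 12
f 7 3 11
f 9 7 8
f 10 9 2
f 14 13 17
f 14 17 15
f 15 17 18
f 15 18 16
f 17 13 19
f 17 19 18
f 18 19 20
f 18 20 16
f 19 13 21
f 19 21 20
f 20 21 22
f 20 22 16
f 21 13 23
f 21 23 22
f 22 23 24
f 22 24 16
f 23 13 25
f 23 25 24
f 24 25 26
f 24 26 16
f 25 13 27
f 25 27 26
f 26 27 28
f 26 28 16
f 27 13 29
f 27 29 28
f 28 29 30
f 28 30 16
f 29 13 31
f 29 31 30
f 30 31 32
f 30 32 16
f 31 13 33
f 31 33 32
f 32 33 34
f 32 34 16
f 33 13 35
f 33 35 34
f 34 35 36
f 34 36 16
f 35 13 37
f 35 37 36
f 36 37 38
f 36 38 16
f 37 13 39
f 37 39 38
f 38 39 40
f 38 40 16
f 39 13 41
f 39 41 40
f 40 41 42
f 40 42 16
f 41 13 43
f 41 43 42
f 42 43 44
f 42 44 16
f 43 13 45
f 43 45 44
f 44 45 46
f 44 46 16
f 45 13 14
f 45 14 46
f 46 14 15
f 46 15 16



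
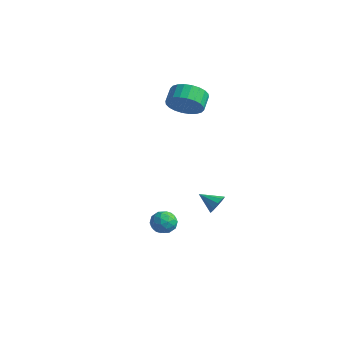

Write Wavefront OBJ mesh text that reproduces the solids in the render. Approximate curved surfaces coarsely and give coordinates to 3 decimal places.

v 2.73 -1.805 -1.612
v 3.125 -1.76 -2.244
v 2.475 -2.96 -1.856
v 2.87 -2.915 -2.488
v 3.217 -2.89 -1.827
v 3.375 -2.176 -1.677
v 2.225 -2.544 -2.423
v 2.383 -1.83 -2.273
v 2.813 -2.216 -2.745
v 3.426 -2.43 -2.377
v 2.174 -2.29 -1.723
v 2.787 -2.504 -1.355
v 2.95 -1.681 -1.907
v 2.65 -3.039 -2.193
v 2.854 -3.024 -1.805
v 3.086 -2.997 -2.176
v 3.097 -1.926 -1.573
v 3.329 -1.899 -1.945
v 3.383 -2.563 -1.7
v 2.271 -2.821 -2.155
v 2.503 -2.794 -2.527
v 2.514 -1.723 -1.924
v 2.746 -1.696 -2.295
v 2.217 -2.157 -2.4
v 2.999 -1.923 -2.573
v 2.848 -2.602 -2.716
v 2.469 -2.384 -2.678
v 2.562 -1.964 -2.589
v 3.359 -2.048 -2.356
v 3.209 -2.727 -2.499
v 3.413 -2.712 -2.111
v 3.506 -2.293 -2.023
v 3.176 -2.317 -2.651
v 2.391 -1.993 -1.601
v 2.241 -2.672 -1.744
v 2.094 -2.427 -2.077
v 2.187 -2.008 -1.989
v 2.752 -2.118 -1.384
v 2.601 -2.797 -1.527
v 3.038 -2.756 -1.511
v 3.131 -2.336 -1.422
v 2.424 -2.403 -1.449
v 0.11 3.732 -4.24
v 0.515 3.386 -3.833
v -0.87 3.268 -3.66
v 0.443 3.755 -3.658
v 0.244 4.115 -3.706
v -0.006 4.329 -3.958
v -0.211 4.315 -4.317
v -0.294 4.078 -4.647
v -0.222 3.709 -4.821
v -0.023 3.349 -4.773
v 0.226 3.135 -4.521
v 0.432 3.149 -4.162
v -2.348 3.548 2.421
v -1.526 3.528 3.106
v -1.989 4.273 3.683
v -2.812 4.292 2.999
v -1.399 3.818 2.834
v -1.862 4.563 3.411
v -1.416 4.067 2.499
v -1.879 4.812 3.077
v -1.575 4.237 2.152
v -2.038 4.982 2.73
v -1.852 4.302 1.847
v -2.315 5.047 2.425
v -2.205 4.252 1.629
v -2.668 4.997 2.206
v -2.579 4.095 1.531
v -3.042 4.84 2.109
v -2.918 3.855 1.569
v -3.381 4.599 2.147
v -3.171 3.567 1.737
v -3.634 4.312 2.314
v -3.298 3.277 2.009
v -3.761 4.022 2.586
v -3.281 3.028 2.343
v -3.744 3.773 2.921
v -3.122 2.858 2.69
v -3.585 3.603 3.268
v -2.845 2.793 2.995
v -3.308 3.538 3.573
v -2.492 2.843 3.214
v -2.955 3.588 3.791
v -2.118 3 3.311
v -2.581 3.745 3.889
v -1.779 3.241 3.273
v -2.242 3.985 3.851
f 1 38 17
f 38 12 41
f 17 41 6
f 38 41 17
f 1 17 13
f 17 6 18
f 13 18 2
f 17 18 13
f 1 13 22
f 13 2 23
f 22 23 8
f 13 23 22
f 1 22 34
f 22 8 37
f 34 37 11
f 22 37 34
f 1 34 38
f 34 11 42
f 38 42 12
f 34 42 38
f 2 18 29
f 18 6 32
f 29 32 10
f 18 32 29
f 6 41 19
f 41 12 40
f 19 40 5
f 41 40 19
f 12 42 39
f 42 11 35
f 39 35 3
f 42 35 39
f 11 37 36
f 37 8 24
f 36 24 7
f 37 24 36
f 8 23 28
f 23 2 25
f 28 25 9
f 23 25 28
f 4 30 16
f 30 10 31
f 16 31 5
f 30 31 16
f 4 16 14
f 16 5 15
f 14 15 3
f 16 15 14
f 4 14 21
f 14 3 20
f 21 20 7
f 14 20 21
f 4 21 26
f 21 7 27
f 26 27 9
f 21 27 26
f 4 26 30
f 26 9 33
f 30 33 10
f 26 33 30
f 5 31 19
f 31 10 32
f 19 32 6
f 31 32 19
f 3 15 39
f 15 5 40
f 39 40 12
f 15 40 39
f 7 20 36
f 20 3 35
f 36 35 11
f 20 35 36
f 9 27 28
f 27 7 24
f 28 24 8
f 27 24 28
f 10 33 29
f 33 9 25
f 29 25 2
f 33 25 29
f 44 43 46
f 44 46 45
f 46 43 47
f 46 47 45
f 47 43 48
f 47 48 45
f 48 43 49
f 48 49 45
f 49 43 50
f 49 50 45
f 50 43 51
f 50 51 45
f 51 43 52
f 51 52 45
f 52 43 53
f 52 53 45
f 53 43 54
f 53 54 45
f 54 43 44
f 54 44 45
f 56 55 59
f 56 59 57
f 57 59 60
f 57 60 58
f 59 55 61
f 59 61 60
f 60 61 62
f 60 62 58
f 61 55 63
f 61 63 62
f 62 63 64
f 62 64 58
f 63 55 65
f 63 65 64
f 64 65 66
f 64 66 58
f 65 55 67
f 65 67 66
f 66 67 68
f 66 68 58
f 67 55 69
f 67 69 68
f 68 69 70
f 68 70 58
f 69 55 71
f 69 71 70
f 70 71 72
f 70 72 58
f 71 55 73
f 71 73 72
f 72 73 74
f 72 74 58
f 73 55 75
f 73 75 74
f 74 75 76
f 74 76 58
f 75 55 77
f 75 77 76
f 76 77 78
f 76 78 58
f 77 55 79
f 77 79 78
f 78 79 80
f 78 80 58
f 79 55 81
f 79 81 80
f 80 81 82
f 80 82 58
f 81 55 83
f 81 83 82
f 82 83 84
f 82 84 58
f 83 55 85
f 83 85 84
f 84 85 86
f 84 86 58
f 85 55 87
f 85 87 86
f 86 87 88
f 86 88 58
f 87 55 56
f 87 56 88
f 88 56 57
f 88 57 58



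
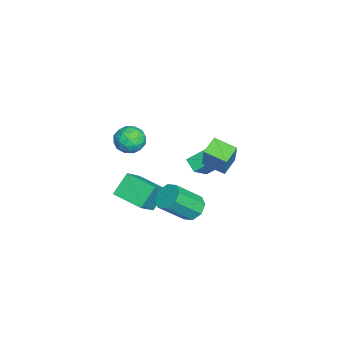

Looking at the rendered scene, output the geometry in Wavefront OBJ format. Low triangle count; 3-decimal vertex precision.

v -3.524 -3.739 -2.857
v -2.128 -4.195 -1.589
v -2.702 -2.138 -3.186
v -1.306 -2.593 -1.919
v -2.714 -4.387 -3.981
v -1.318 -4.842 -2.714
v -1.892 -2.785 -4.311
v -0.496 -3.241 -3.043
v -3.854 -0.155 -2.616
v -4.485 -0.642 -2.156
v -4.121 1.005 -1.753
v -4.752 0.518 -1.293
v -2.628 -0.698 -1.507
v -3.259 -1.185 -1.047
v -2.895 0.462 -0.644
v -3.526 -0.025 -0.184
v -0.897 -0.551 -3.111
v -0.469 -0.974 -3.711
v 0.285 -2.253 -2.268
v -0.143 -1.829 -1.669
v -0.124 -0.485 -3.457
v 0.631 -1.764 -2.015
v -0.231 -0.034 -3.001
v 0.523 -1.312 -1.559
v -0.729 0.115 -2.609
v 0.025 -1.164 -1.167
v -1.325 -0.127 -2.512
v -0.571 -1.406 -1.069
v -1.671 -0.616 -2.765
v -0.916 -1.895 -1.323
v -1.563 -1.068 -3.221
v -0.809 -2.346 -1.779
v -1.065 -1.216 -3.613
v -0.311 -2.495 -2.171
v 0.684 -2.943 3.999
v 1.508 -2.811 3.679
v 0.672 -4.269 3.421
v 1.496 -4.137 3.101
v 1.366 -4.219 3.981
v 1.374 -3.4 4.339
v 0.806 -3.68 2.761
v 0.814 -2.861 3.119
v 1.584 -3.267 2.914
v 1.93 -3.599 3.668
v 0.25 -3.481 3.432
v 0.596 -3.813 4.186
v 1.097 -2.761 3.89
v 1.083 -4.319 3.21
v 1.007 -4.367 3.727
v 1.491 -4.289 3.539
v 1.018 -3.107 4.278
v 1.502 -3.029 4.09
v 1.419 -3.856 4.267
v 0.678 -4.051 3.01
v 1.162 -3.973 2.822
v 0.689 -2.791 3.561
v 1.173 -2.713 3.373
v 0.761 -3.224 2.833
v 1.626 -2.951 3.252
v 1.619 -3.73 2.912
v 1.213 -3.462 2.713
v 1.218 -2.981 2.923
v 1.829 -3.147 3.696
v 1.822 -3.926 3.355
v 1.746 -3.974 3.873
v 1.75 -3.492 4.083
v 1.874 -3.414 3.246
v 0.358 -3.154 3.745
v 0.351 -3.933 3.404
v 0.43 -3.588 3.017
v 0.434 -3.106 3.227
v 0.561 -3.35 4.188
v 0.554 -4.129 3.848
v 0.962 -4.099 4.177
v 0.967 -3.618 4.387
v 0.306 -3.666 3.854
v 0.426 0.576 2.635
v 1.503 0.762 4.382
v 0.822 1.747 2.267
v 1.898 1.934 4.014
v 1.262 0.146 2.166
v 2.338 0.333 3.913
v 1.657 1.318 1.798
v 2.734 1.504 3.545
f 2 4 1
f 5 2 1
f 1 4 3
f 3 5 1
f 2 8 4
f 6 2 5
f 6 8 2
f 4 8 3
f 7 5 3
f 3 8 7
f 7 6 5
f 8 6 7
f 10 12 9
f 13 10 9
f 9 12 11
f 11 13 9
f 10 16 12
f 14 10 13
f 14 16 10
f 12 16 11
f 15 13 11
f 11 16 15
f 15 14 13
f 16 14 15
f 18 17 21
f 18 21 19
f 19 21 22
f 19 22 20
f 21 17 23
f 21 23 22
f 22 23 24
f 22 24 20
f 23 17 25
f 23 25 24
f 24 25 26
f 24 26 20
f 25 17 27
f 25 27 26
f 26 27 28
f 26 28 20
f 27 17 29
f 27 29 28
f 28 29 30
f 28 30 20
f 29 17 31
f 29 31 30
f 30 31 32
f 30 32 20
f 31 17 33
f 31 33 32
f 32 33 34
f 32 34 20
f 33 17 18
f 33 18 34
f 34 18 19
f 34 19 20
f 35 72 51
f 72 46 75
f 51 75 40
f 72 75 51
f 35 51 47
f 51 40 52
f 47 52 36
f 51 52 47
f 35 47 56
f 47 36 57
f 56 57 42
f 47 57 56
f 35 56 68
f 56 42 71
f 68 71 45
f 56 71 68
f 35 68 72
f 68 45 76
f 72 76 46
f 68 76 72
f 36 52 63
f 52 40 66
f 63 66 44
f 52 66 63
f 40 75 53
f 75 46 74
f 53 74 39
f 75 74 53
f 46 76 73
f 76 45 69
f 73 69 37
f 76 69 73
f 45 71 70
f 71 42 58
f 70 58 41
f 71 58 70
f 42 57 62
f 57 36 59
f 62 59 43
f 57 59 62
f 38 64 50
f 64 44 65
f 50 65 39
f 64 65 50
f 38 50 48
f 50 39 49
f 48 49 37
f 50 49 48
f 38 48 55
f 48 37 54
f 55 54 41
f 48 54 55
f 38 55 60
f 55 41 61
f 60 61 43
f 55 61 60
f 38 60 64
f 60 43 67
f 64 67 44
f 60 67 64
f 39 65 53
f 65 44 66
f 53 66 40
f 65 66 53
f 37 49 73
f 49 39 74
f 73 74 46
f 49 74 73
f 41 54 70
f 54 37 69
f 70 69 45
f 54 69 70
f 43 61 62
f 61 41 58
f 62 58 42
f 61 58 62
f 44 67 63
f 67 43 59
f 63 59 36
f 67 59 63
f 78 80 77
f 81 78 77
f 77 80 79
f 79 81 77
f 78 84 80
f 82 78 81
f 82 84 78
f 80 84 79
f 83 81 79
f 79 84 83
f 83 82 81
f 84 82 83



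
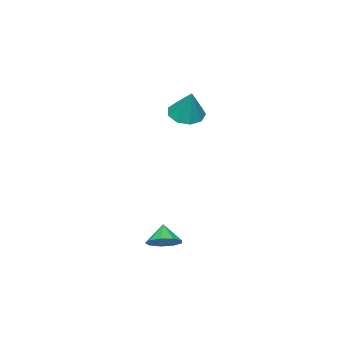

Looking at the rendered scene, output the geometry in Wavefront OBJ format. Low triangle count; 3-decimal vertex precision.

v -2.515 -0.76 2.723
v -1.607 -0.648 2.373
v -1.965 0 4.397
v -1.971 -0.1 2.244
v -2.591 0.139 2.339
v -3.174 -0.043 2.614
v -3.45 -0.56 2.939
v -3.288 -1.171 3.163
v -2.765 -1.59 3.181
v -2.125 -1.62 2.985
v -1.667 -1.248 2.665
v 3.91 2.889 -2.873
v 4.472 2.2 -2.907
v 3.35 2.391 -2.027
v 4.682 2.62 -2.52
v 4.53 3.167 -2.298
v 4.089 3.583 -2.344
v 3.564 3.675 -2.638
v 3.2 3.399 -3.042
v 3.169 2.885 -3.366
v 3.485 2.373 -3.459
v 3.999 2.102 -3.278
f 2 1 4
f 2 4 3
f 4 1 5
f 4 5 3
f 5 1 6
f 5 6 3
f 6 1 7
f 6 7 3
f 7 1 8
f 7 8 3
f 8 1 9
f 8 9 3
f 9 1 10
f 9 10 3
f 10 1 11
f 10 11 3
f 11 1 2
f 11 2 3
f 13 12 15
f 13 15 14
f 15 12 16
f 15 16 14
f 16 12 17
f 16 17 14
f 17 12 18
f 17 18 14
f 18 12 19
f 18 19 14
f 19 12 20
f 19 20 14
f 20 12 21
f 20 21 14
f 21 12 22
f 21 22 14
f 22 12 13
f 22 13 14



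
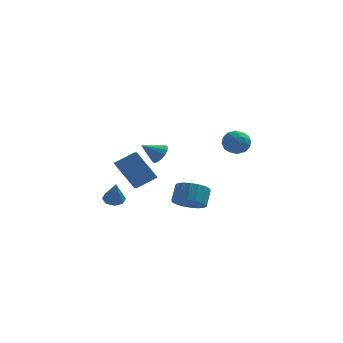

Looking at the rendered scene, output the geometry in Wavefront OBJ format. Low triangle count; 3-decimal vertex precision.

v 3.321 0.357 1.284
v 3.777 0.423 2.062
v 4.083 -0.843 0.938
v 4.539 -0.777 1.716
v 3.662 -0.996 1.724
v 3.191 -0.254 1.937
v 4.669 -0.166 1.063
v 4.198 0.576 1.276
v 4.61 0.1 1.925
v 3.988 -0.413 2.334
v 3.872 -0.007 0.666
v 3.25 -0.52 1.075
v 3.482 0.495 1.703
v 4.378 -0.915 1.297
v 3.862 -1.044 1.301
v 4.131 -1.005 1.758
v 3.137 0.097 1.63
v 3.405 0.136 2.087
v 3.338 -0.698 1.888
v 4.455 -0.556 0.913
v 4.723 -0.517 1.37
v 3.729 0.585 1.242
v 3.998 0.624 1.699
v 4.522 0.278 1.112
v 4.24 0.344 2.08
v 4.688 -0.361 1.877
v 4.764 -0.002 1.493
v 4.487 0.434 1.619
v 3.874 0.042 2.32
v 4.322 -0.663 2.117
v 3.806 -0.792 2.121
v 3.529 -0.356 2.247
v 4.364 -0.148 2.24
v 3.538 0.243 0.883
v 3.986 -0.462 0.68
v 4.331 -0.064 0.753
v 4.054 0.372 0.879
v 3.172 -0.059 1.123
v 3.62 -0.764 0.92
v 3.373 -0.854 1.381
v 3.096 -0.418 1.507
v 3.496 -0.272 0.76
v 1.321 -2.302 -2.512
v 2.063 -2.893 -2.137
v 2.261 -2.068 -1.232
v 1.519 -1.478 -1.608
v 2.285 -2.626 -2.429
v 2.483 -1.801 -1.525
v 2.315 -2.294 -2.738
v 2.514 -1.47 -1.834
v 2.149 -1.965 -3.002
v 2.348 -1.14 -2.098
v 1.819 -1.702 -3.169
v 2.017 -0.877 -2.265
v 1.39 -1.558 -3.206
v 1.588 -0.733 -2.302
v 0.947 -1.562 -3.106
v 1.146 -0.737 -2.201
v 0.579 -1.712 -2.888
v 0.777 -0.887 -1.983
v 0.357 -1.979 -2.595
v 0.555 -1.154 -1.691
v 0.326 -2.31 -2.286
v 0.525 -1.486 -1.382
v 0.492 -2.64 -2.022
v 0.691 -1.815 -1.118
v 0.823 -2.903 -1.855
v 1.021 -2.078 -0.951
v 1.252 -3.047 -1.818
v 1.45 -2.222 -0.914
v 1.694 -3.043 -1.919
v 1.893 -2.218 -1.014
v -1.452 -4.88 -0.118
v -2.64 -4.325 1.548
v -1.647 -3.844 -0.602
v -2.835 -3.289 1.064
v -0.325 -4.371 0.516
v -1.513 -3.816 2.182
v -0.52 -3.335 0.032
v -1.708 -2.78 1.698
v -3.141 0.009 -3.351
v -2.598 -0.358 -3.568
v -2.959 -0.589 -1.889
v -2.461 0.12 -3.39
v -2.722 0.533 -3.189
v -3.228 0.638 -3.083
v -3.684 0.375 -3.134
v -3.821 -0.103 -3.312
v -3.559 -0.515 -3.513
v -3.053 -0.621 -3.619
v -0.711 4.032 -1.459
v -0.239 3.688 -0.957
v -1.809 3.748 -0.621
v -0.251 4.07 -0.843
v -0.386 4.441 -0.893
v -0.608 4.703 -1.096
v -0.858 4.785 -1.395
v -1.068 4.666 -1.712
v -1.183 4.376 -1.961
v -1.171 3.995 -2.075
v -1.036 3.623 -2.024
v -0.814 3.361 -1.822
v -0.564 3.279 -1.522
v -0.354 3.399 -1.206
f 1 38 17
f 38 12 41
f 17 41 6
f 38 41 17
f 1 17 13
f 17 6 18
f 13 18 2
f 17 18 13
f 1 13 22
f 13 2 23
f 22 23 8
f 13 23 22
f 1 22 34
f 22 8 37
f 34 37 11
f 22 37 34
f 1 34 38
f 34 11 42
f 38 42 12
f 34 42 38
f 2 18 29
f 18 6 32
f 29 32 10
f 18 32 29
f 6 41 19
f 41 12 40
f 19 40 5
f 41 40 19
f 12 42 39
f 42 11 35
f 39 35 3
f 42 35 39
f 11 37 36
f 37 8 24
f 36 24 7
f 37 24 36
f 8 23 28
f 23 2 25
f 28 25 9
f 23 25 28
f 4 30 16
f 30 10 31
f 16 31 5
f 30 31 16
f 4 16 14
f 16 5 15
f 14 15 3
f 16 15 14
f 4 14 21
f 14 3 20
f 21 20 7
f 14 20 21
f 4 21 26
f 21 7 27
f 26 27 9
f 21 27 26
f 4 26 30
f 26 9 33
f 30 33 10
f 26 33 30
f 5 31 19
f 31 10 32
f 19 32 6
f 31 32 19
f 3 15 39
f 15 5 40
f 39 40 12
f 15 40 39
f 7 20 36
f 20 3 35
f 36 35 11
f 20 35 36
f 9 27 28
f 27 7 24
f 28 24 8
f 27 24 28
f 10 33 29
f 33 9 25
f 29 25 2
f 33 25 29
f 44 43 47
f 44 47 45
f 45 47 48
f 45 48 46
f 47 43 49
f 47 49 48
f 48 49 50
f 48 50 46
f 49 43 51
f 49 51 50
f 50 51 52
f 50 52 46
f 51 43 53
f 51 53 52
f 52 53 54
f 52 54 46
f 53 43 55
f 53 55 54
f 54 55 56
f 54 56 46
f 55 43 57
f 55 57 56
f 56 57 58
f 56 58 46
f 57 43 59
f 57 59 58
f 58 59 60
f 58 60 46
f 59 43 61
f 59 61 60
f 60 61 62
f 60 62 46
f 61 43 63
f 61 63 62
f 62 63 64
f 62 64 46
f 63 43 65
f 63 65 64
f 64 65 66
f 64 66 46
f 65 43 67
f 65 67 66
f 66 67 68
f 66 68 46
f 67 43 69
f 67 69 68
f 68 69 70
f 68 70 46
f 69 43 71
f 69 71 70
f 70 71 72
f 70 72 46
f 71 43 44
f 71 44 72
f 72 44 45
f 72 45 46
f 74 76 73
f 77 74 73
f 73 76 75
f 75 77 73
f 74 80 76
f 78 74 77
f 78 80 74
f 76 80 75
f 79 77 75
f 75 80 79
f 79 78 77
f 80 78 79
f 82 81 84
f 82 84 83
f 84 81 85
f 84 85 83
f 85 81 86
f 85 86 83
f 86 81 87
f 86 87 83
f 87 81 88
f 87 88 83
f 88 81 89
f 88 89 83
f 89 81 90
f 89 90 83
f 90 81 82
f 90 82 83
f 92 91 94
f 92 94 93
f 94 91 95
f 94 95 93
f 95 91 96
f 95 96 93
f 96 91 97
f 96 97 93
f 97 91 98
f 97 98 93
f 98 91 99
f 98 99 93
f 99 91 100
f 99 100 93
f 100 91 101
f 100 101 93
f 101 91 102
f 101 102 93
f 102 91 103
f 102 103 93
f 103 91 104
f 103 104 93
f 104 91 92
f 104 92 93



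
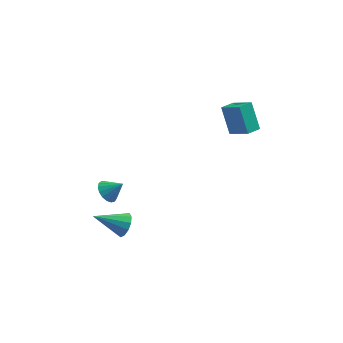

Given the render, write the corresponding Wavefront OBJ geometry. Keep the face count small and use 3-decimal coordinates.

v -1.701 -1.96 -3.533
v -1.349 -1.871 -2.911
v -3.239 -2.08 -2.647
v -1.452 -1.5 -3.039
v -1.633 -1.274 -3.323
v -1.836 -1.267 -3.674
v -1.996 -1.479 -3.981
v -2.062 -1.844 -4.145
v -2.014 -2.245 -4.115
v -1.866 -2.556 -3.901
v -1.665 -2.678 -3.57
v -1.476 -2.571 -3.227
v -1.358 -2.27 -2.982
v -2.582 -0.676 -2.104
v -2.122 -0.749 -2.601
v -1.798 -0.704 -1.376
v -2.146 -0.426 -2.563
v -2.269 -0.161 -2.42
v -2.464 -0.014 -2.205
v -2.685 -0.018 -1.967
v -2.883 -0.173 -1.76
v -3.012 -0.443 -1.632
v -3.042 -0.766 -1.613
v -2.967 -1.069 -1.705
v -2.803 -1.282 -1.89
v -2.589 -1.355 -2.123
v -2.373 -1.274 -2.352
v -2.204 -1.055 -2.525
v 3.448 0.105 2.103
v 4.329 -0.568 2.857
v 3.026 0.969 3.369
v 3.907 0.297 4.123
v 4.033 0.663 1.917
v 4.914 -0.009 2.671
v 3.611 1.528 3.183
v 4.492 0.855 3.937
f 2 1 4
f 2 4 3
f 4 1 5
f 4 5 3
f 5 1 6
f 5 6 3
f 6 1 7
f 6 7 3
f 7 1 8
f 7 8 3
f 8 1 9
f 8 9 3
f 9 1 10
f 9 10 3
f 10 1 11
f 10 11 3
f 11 1 12
f 11 12 3
f 12 1 13
f 12 13 3
f 13 1 2
f 13 2 3
f 15 14 17
f 15 17 16
f 17 14 18
f 17 18 16
f 18 14 19
f 18 19 16
f 19 14 20
f 19 20 16
f 20 14 21
f 20 21 16
f 21 14 22
f 21 22 16
f 22 14 23
f 22 23 16
f 23 14 24
f 23 24 16
f 24 14 25
f 24 25 16
f 25 14 26
f 25 26 16
f 26 14 27
f 26 27 16
f 27 14 28
f 27 28 16
f 28 14 15
f 28 15 16
f 30 32 29
f 33 30 29
f 29 32 31
f 31 33 29
f 30 36 32
f 34 30 33
f 34 36 30
f 32 36 31
f 35 33 31
f 31 36 35
f 35 34 33
f 36 34 35



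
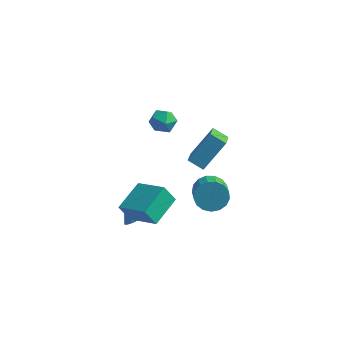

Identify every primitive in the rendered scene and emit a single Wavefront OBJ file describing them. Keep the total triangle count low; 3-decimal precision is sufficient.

v 2.718 -2.469 3.192
v 1.764 -2.467 3.678
v 2.168 -0.774 2.101
v 1.214 -0.772 2.586
v 3.526 -1.188 4.774
v 2.572 -1.186 5.259
v 2.976 0.507 3.682
v 2.022 0.509 4.168
v -1.847 -1.812 -3.953
v -1.423 -2.221 -3.489
v -2.693 -1.548 -2.947
v -1.275 -1.826 -3.468
v -1.309 -1.426 -3.602
v -1.513 -1.149 -3.847
v -1.824 -1.083 -4.125
v -2.142 -1.248 -4.349
v -2.367 -1.592 -4.447
v -2.427 -2.006 -4.388
v -2.302 -2.359 -4.191
v -2.034 -2.538 -3.919
v -1.706 -2.487 -3.657
v 1.255 2.028 -3.402
v 1.875 1.803 -4.244
v 2.544 0.487 -3.401
v 1.925 0.712 -2.558
v 2.159 2.126 -3.966
v 2.828 0.81 -3.123
v 2.236 2.426 -3.559
v 2.905 1.111 -2.715
v 2.088 2.635 -3.115
v 2.758 1.32 -2.272
v 1.75 2.705 -2.737
v 2.419 1.39 -1.894
v 1.298 2.62 -2.511
v 1.967 1.304 -1.668
v 0.836 2.399 -2.49
v 1.506 1.083 -1.646
v 0.471 2.093 -2.677
v 1.14 0.777 -1.834
v 0.285 1.772 -3.03
v 0.954 0.457 -2.187
v 0.321 1.51 -3.468
v 0.991 0.194 -2.625
v 0.572 1.366 -3.891
v 1.241 0.05 -3.048
v 0.979 1.374 -4.202
v 1.648 0.058 -3.359
v 1.449 1.532 -4.33
v 2.119 0.216 -3.486
v -2.114 4.216 -0.204
v -1.705 3.922 0.597
v -3.415 3.518 0.203
v -3.006 3.224 1.004
v -3.194 4.143 0.878
v -2.391 4.574 0.627
v -2.729 2.866 0.173
v -1.926 3.297 -0.078
v -2.086 3.088 0.83
v -2.373 3.877 1.266
v -2.747 3.563 -0.466
v -3.034 4.352 -0.03
v -1.023 -4.205 -1.398
v -1.623 -4.454 -0.283
v -0.71 -2.23 -0.787
v -1.31 -2.48 0.327
v 0.87 -4.78 -0.507
v 0.27 -5.03 0.607
v 1.183 -2.806 0.103
v 0.583 -3.055 1.218
f 2 4 1
f 5 2 1
f 1 4 3
f 3 5 1
f 2 8 4
f 6 2 5
f 6 8 2
f 4 8 3
f 7 5 3
f 3 8 7
f 7 6 5
f 8 6 7
f 10 9 12
f 10 12 11
f 12 9 13
f 12 13 11
f 13 9 14
f 13 14 11
f 14 9 15
f 14 15 11
f 15 9 16
f 15 16 11
f 16 9 17
f 16 17 11
f 17 9 18
f 17 18 11
f 18 9 19
f 18 19 11
f 19 9 20
f 19 20 11
f 20 9 21
f 20 21 11
f 21 9 10
f 21 10 11
f 23 22 26
f 23 26 24
f 24 26 27
f 24 27 25
f 26 22 28
f 26 28 27
f 27 28 29
f 27 29 25
f 28 22 30
f 28 30 29
f 29 30 31
f 29 31 25
f 30 22 32
f 30 32 31
f 31 32 33
f 31 33 25
f 32 22 34
f 32 34 33
f 33 34 35
f 33 35 25
f 34 22 36
f 34 36 35
f 35 36 37
f 35 37 25
f 36 22 38
f 36 38 37
f 37 38 39
f 37 39 25
f 38 22 40
f 38 40 39
f 39 40 41
f 39 41 25
f 40 22 42
f 40 42 41
f 41 42 43
f 41 43 25
f 42 22 44
f 42 44 43
f 43 44 45
f 43 45 25
f 44 22 46
f 44 46 45
f 45 46 47
f 45 47 25
f 46 22 48
f 46 48 47
f 47 48 49
f 47 49 25
f 48 22 23
f 48 23 49
f 49 23 24
f 49 24 25
f 50 61 55
f 50 55 51
f 50 51 57
f 50 57 60
f 50 60 61
f 51 55 59
f 55 61 54
f 61 60 52
f 60 57 56
f 57 51 58
f 53 59 54
f 53 54 52
f 53 52 56
f 53 56 58
f 53 58 59
f 54 59 55
f 52 54 61
f 56 52 60
f 58 56 57
f 59 58 51
f 63 65 62
f 66 63 62
f 62 65 64
f 64 66 62
f 63 69 65
f 67 63 66
f 67 69 63
f 65 69 64
f 68 66 64
f 64 69 68
f 68 67 66
f 69 67 68



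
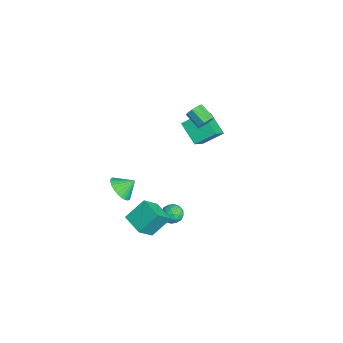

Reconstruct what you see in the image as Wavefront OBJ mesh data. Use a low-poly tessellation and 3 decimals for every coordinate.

v 0.317 -1.226 -3.195
v 0.676 -0.775 -3.521
v 0.764 -2.005 -3.779
v 1.123 -1.554 -4.105
v 1.249 -1.679 -3.467
v 0.973 -1.198 -3.106
v 0.467 -1.582 -4.194
v 0.191 -1.101 -3.833
v 0.769 -0.995 -4.139
v 1.252 -1.055 -3.689
v 0.188 -1.725 -3.611
v 0.671 -1.785 -3.161
v 0.457 -0.932 -3.307
v 0.983 -1.848 -3.993
v 1.057 -1.921 -3.618
v 1.268 -1.656 -3.81
v 0.631 -1.18 -3.063
v 0.843 -0.915 -3.254
v 1.179 -1.447 -3.223
v 0.597 -1.865 -4.046
v 0.809 -1.6 -4.237
v 0.172 -1.124 -3.49
v 0.383 -0.859 -3.682
v 0.261 -1.333 -4.077
v 0.723 -0.797 -3.861
v 0.986 -1.255 -4.205
v 0.6 -1.271 -4.257
v 0.438 -0.988 -4.045
v 1.007 -0.832 -3.597
v 1.27 -1.29 -3.941
v 1.344 -1.363 -3.566
v 1.181 -1.08 -3.353
v 1.062 -0.961 -3.96
v 0.17 -1.49 -3.359
v 0.433 -1.948 -3.703
v 0.259 -1.7 -3.947
v 0.096 -1.417 -3.734
v 0.454 -1.525 -3.095
v 0.717 -1.983 -3.439
v 1.002 -1.792 -3.255
v 0.84 -1.509 -3.043
v 0.378 -1.819 -3.34
v -1.717 1.058 1.689
v -1.505 1.234 2.166
v -2.312 0.738 2.707
v -2.523 0.562 2.231
v -1.782 1.505 2.002
v -2.588 1.01 2.543
v -2.021 1.515 1.655
v -2.827 1.019 2.196
v -2.081 1.257 1.329
v -2.887 0.761 1.87
v -1.928 0.882 1.213
v -2.735 0.386 1.754
v -1.652 0.61 1.377
v -2.458 0.115 1.918
v -1.413 0.601 1.724
v -2.219 0.105 2.265
v -1.353 0.859 2.05
v -2.159 0.363 2.591
v 2.25 -3.59 -2.208
v 2.012 -2.511 -1.224
v 3.443 -3.106 -2.451
v 3.205 -2.027 -1.467
v 2.795 -4.413 -1.173
v 2.557 -3.334 -0.189
v 3.988 -3.929 -1.416
v 3.75 -2.85 -0.432
v -1.45 -3.828 -2.962
v -0.971 -3.4 -3.548
v -1.39 -3.012 -2.318
v -1.284 -3.306 -3.638
v -1.623 -3.292 -3.625
v -1.936 -3.359 -3.51
v -2.174 -3.498 -3.313
v -2.302 -3.686 -3.061
v -2.301 -3.897 -2.795
v -2.17 -4.097 -2.554
v -1.929 -4.255 -2.375
v -1.615 -4.349 -2.285
v -1.276 -4.363 -2.299
v -0.964 -4.296 -2.413
v -0.725 -4.157 -2.611
v -0.597 -3.969 -2.862
v -0.599 -3.758 -3.128
v -0.73 -3.558 -3.369
v -5.14 0.972 -1.38
v -4.002 0.197 -0.236
v -5.075 2.159 -0.641
v -3.938 1.385 0.503
v -3.922 1.455 -2.263
v -2.785 0.681 -1.119
v -3.858 2.643 -1.524
v -2.72 1.868 -0.38
f 1 38 17
f 38 12 41
f 17 41 6
f 38 41 17
f 1 17 13
f 17 6 18
f 13 18 2
f 17 18 13
f 1 13 22
f 13 2 23
f 22 23 8
f 13 23 22
f 1 22 34
f 22 8 37
f 34 37 11
f 22 37 34
f 1 34 38
f 34 11 42
f 38 42 12
f 34 42 38
f 2 18 29
f 18 6 32
f 29 32 10
f 18 32 29
f 6 41 19
f 41 12 40
f 19 40 5
f 41 40 19
f 12 42 39
f 42 11 35
f 39 35 3
f 42 35 39
f 11 37 36
f 37 8 24
f 36 24 7
f 37 24 36
f 8 23 28
f 23 2 25
f 28 25 9
f 23 25 28
f 4 30 16
f 30 10 31
f 16 31 5
f 30 31 16
f 4 16 14
f 16 5 15
f 14 15 3
f 16 15 14
f 4 14 21
f 14 3 20
f 21 20 7
f 14 20 21
f 4 21 26
f 21 7 27
f 26 27 9
f 21 27 26
f 4 26 30
f 26 9 33
f 30 33 10
f 26 33 30
f 5 31 19
f 31 10 32
f 19 32 6
f 31 32 19
f 3 15 39
f 15 5 40
f 39 40 12
f 15 40 39
f 7 20 36
f 20 3 35
f 36 35 11
f 20 35 36
f 9 27 28
f 27 7 24
f 28 24 8
f 27 24 28
f 10 33 29
f 33 9 25
f 29 25 2
f 33 25 29
f 44 43 47
f 44 47 45
f 45 47 48
f 45 48 46
f 47 43 49
f 47 49 48
f 48 49 50
f 48 50 46
f 49 43 51
f 49 51 50
f 50 51 52
f 50 52 46
f 51 43 53
f 51 53 52
f 52 53 54
f 52 54 46
f 53 43 55
f 53 55 54
f 54 55 56
f 54 56 46
f 55 43 57
f 55 57 56
f 56 57 58
f 56 58 46
f 57 43 59
f 57 59 58
f 58 59 60
f 58 60 46
f 59 43 44
f 59 44 60
f 60 44 45
f 60 45 46
f 62 64 61
f 65 62 61
f 61 64 63
f 63 65 61
f 62 68 64
f 66 62 65
f 66 68 62
f 64 68 63
f 67 65 63
f 63 68 67
f 67 66 65
f 68 66 67
f 70 69 72
f 70 72 71
f 72 69 73
f 72 73 71
f 73 69 74
f 73 74 71
f 74 69 75
f 74 75 71
f 75 69 76
f 75 76 71
f 76 69 77
f 76 77 71
f 77 69 78
f 77 78 71
f 78 69 79
f 78 79 71
f 79 69 80
f 79 80 71
f 80 69 81
f 80 81 71
f 81 69 82
f 81 82 71
f 82 69 83
f 82 83 71
f 83 69 84
f 83 84 71
f 84 69 85
f 84 85 71
f 85 69 86
f 85 86 71
f 86 69 70
f 86 70 71
f 88 90 87
f 91 88 87
f 87 90 89
f 89 91 87
f 88 94 90
f 92 88 91
f 92 94 88
f 90 94 89
f 93 91 89
f 89 94 93
f 93 92 91
f 94 92 93



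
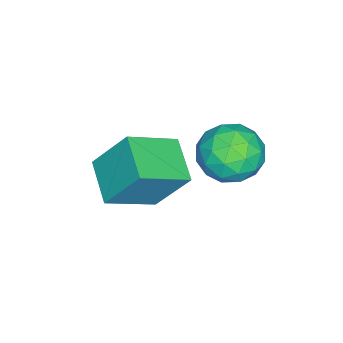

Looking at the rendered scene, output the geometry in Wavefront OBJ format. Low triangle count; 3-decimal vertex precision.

v -1.667 -1.085 -1.84
v -1.044 -1.085 -2.524
v -2.496 -2.075 -2.596
v -1.873 -2.075 -3.28
v -1.66 -2.447 -2.461
v -1.147 -1.836 -1.993
v -2.393 -1.324 -3.127
v -1.88 -0.713 -2.659
v -1.492 -1.232 -3.319
v -1.04 -1.927 -2.908
v -2.5 -1.233 -2.212
v -2.048 -1.928 -1.801
v -1.282 -0.998 -2.115
v -2.258 -2.162 -3.005
v -2.132 -2.381 -2.523
v -1.766 -2.381 -2.925
v -1.343 -1.439 -1.803
v -0.977 -1.439 -2.205
v -1.339 -2.24 -2.168
v -2.563 -1.721 -2.915
v -2.197 -1.721 -3.317
v -1.774 -0.779 -2.195
v -1.408 -0.779 -2.597
v -2.201 -0.92 -2.952
v -1.18 -1.085 -2.985
v -1.667 -1.667 -3.43
v -1.973 -1.225 -3.34
v -1.671 -0.866 -3.065
v -0.914 -1.493 -2.743
v -1.401 -2.074 -3.188
v -1.276 -2.294 -2.706
v -0.975 -1.934 -2.431
v -1.177 -1.579 -3.211
v -2.139 -1.086 -1.932
v -2.626 -1.667 -2.377
v -2.565 -1.226 -2.689
v -2.264 -0.866 -2.414
v -1.873 -1.493 -1.69
v -2.36 -2.075 -2.135
v -1.869 -2.294 -2.055
v -1.567 -1.935 -1.78
v -2.363 -1.581 -1.909
v -0.712 -4.858 -3.251
v -0.828 -3.942 -1.944
v -1.77 -3.954 -3.978
v -1.886 -3.038 -2.672
v 0.266 -4.082 -3.708
v 0.15 -3.166 -2.402
v -0.792 -3.178 -4.436
v -0.908 -2.262 -3.129
f 1 38 17
f 38 12 41
f 17 41 6
f 38 41 17
f 1 17 13
f 17 6 18
f 13 18 2
f 17 18 13
f 1 13 22
f 13 2 23
f 22 23 8
f 13 23 22
f 1 22 34
f 22 8 37
f 34 37 11
f 22 37 34
f 1 34 38
f 34 11 42
f 38 42 12
f 34 42 38
f 2 18 29
f 18 6 32
f 29 32 10
f 18 32 29
f 6 41 19
f 41 12 40
f 19 40 5
f 41 40 19
f 12 42 39
f 42 11 35
f 39 35 3
f 42 35 39
f 11 37 36
f 37 8 24
f 36 24 7
f 37 24 36
f 8 23 28
f 23 2 25
f 28 25 9
f 23 25 28
f 4 30 16
f 30 10 31
f 16 31 5
f 30 31 16
f 4 16 14
f 16 5 15
f 14 15 3
f 16 15 14
f 4 14 21
f 14 3 20
f 21 20 7
f 14 20 21
f 4 21 26
f 21 7 27
f 26 27 9
f 21 27 26
f 4 26 30
f 26 9 33
f 30 33 10
f 26 33 30
f 5 31 19
f 31 10 32
f 19 32 6
f 31 32 19
f 3 15 39
f 15 5 40
f 39 40 12
f 15 40 39
f 7 20 36
f 20 3 35
f 36 35 11
f 20 35 36
f 9 27 28
f 27 7 24
f 28 24 8
f 27 24 28
f 10 33 29
f 33 9 25
f 29 25 2
f 33 25 29
f 44 46 43
f 47 44 43
f 43 46 45
f 45 47 43
f 44 50 46
f 48 44 47
f 48 50 44
f 46 50 45
f 49 47 45
f 45 50 49
f 49 48 47
f 50 48 49



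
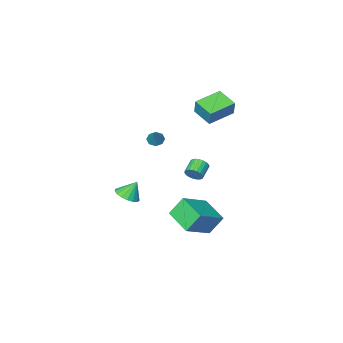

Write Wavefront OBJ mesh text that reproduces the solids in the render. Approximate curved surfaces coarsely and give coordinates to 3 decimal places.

v -4.487 0.819 3.635
v -4.325 1.179 4.661
v -4.654 2.148 3.194
v -4.491 2.508 4.221
v -2.749 0.932 3.319
v -2.586 1.292 4.346
v -2.915 2.261 2.879
v -2.753 2.621 3.905
v -1.704 2.393 -4.417
v -2.44 2.71 -3.221
v -1.738 4.175 -4.911
v -2.474 4.493 -3.715
v 0.074 2.707 -3.405
v -0.662 3.025 -2.209
v 0.04 4.49 -3.899
v -0.696 4.807 -2.703
v -2.585 1.164 -1.862
v -2.284 1.142 -1.355
v -3.033 0.634 -0.931
v -3.335 0.656 -1.438
v -2.411 1.35 -1.33
v -3.16 0.842 -0.906
v -2.568 1.527 -1.397
v -3.318 1.019 -0.973
v -2.728 1.64 -1.544
v -3.478 1.132 -1.12
v -2.863 1.671 -1.746
v -3.613 1.163 -1.322
v -2.951 1.615 -1.968
v -3.7 1.107 -1.544
v -2.975 1.48 -2.172
v -3.725 0.972 -1.748
v -2.932 1.291 -2.322
v -3.681 0.783 -1.898
v -2.828 1.08 -2.393
v -3.578 0.572 -1.969
v -2.683 0.883 -2.372
v -3.433 0.375 -1.948
v -2.521 0.735 -2.262
v -3.271 0.227 -1.838
v -2.37 0.661 -2.084
v -3.12 0.153 -1.66
v -2.256 0.674 -1.867
v -3.006 0.166 -1.443
v -2.199 0.772 -1.649
v -2.949 0.264 -1.225
v -2.209 0.937 -1.468
v -2.959 0.429 -1.044
v -0.812 -0.175 1.052
v -0.365 -0.476 1.031
v -0.328 0.475 2.068
v -0.337 -0.135 0.799
v -0.587 0.183 0.716
v -0.97 0.291 0.829
v -1.26 0.126 1.073
v -1.288 -0.215 1.304
v -1.037 -0.533 1.388
v -0.655 -0.641 1.274
v 2.374 1.928 -1.515
v 3.073 1.982 -1.131
v 1.806 2.092 -0.505
v 2.996 2.343 -1.233
v 2.777 2.609 -1.399
v 2.465 2.719 -1.593
v 2.132 2.647 -1.768
v 1.855 2.411 -1.885
v 1.696 2.064 -1.918
v 1.693 1.686 -1.858
v 1.846 1.363 -1.72
v 2.119 1.17 -1.534
v 2.451 1.15 -1.345
v 2.766 1.308 -1.194
v 2.99 1.609 -1.117
f 2 4 1
f 5 2 1
f 1 4 3
f 3 5 1
f 2 8 4
f 6 2 5
f 6 8 2
f 4 8 3
f 7 5 3
f 3 8 7
f 7 6 5
f 8 6 7
f 10 12 9
f 13 10 9
f 9 12 11
f 11 13 9
f 10 16 12
f 14 10 13
f 14 16 10
f 12 16 11
f 15 13 11
f 11 16 15
f 15 14 13
f 16 14 15
f 18 17 21
f 18 21 19
f 19 21 22
f 19 22 20
f 21 17 23
f 21 23 22
f 22 23 24
f 22 24 20
f 23 17 25
f 23 25 24
f 24 25 26
f 24 26 20
f 25 17 27
f 25 27 26
f 26 27 28
f 26 28 20
f 27 17 29
f 27 29 28
f 28 29 30
f 28 30 20
f 29 17 31
f 29 31 30
f 30 31 32
f 30 32 20
f 31 17 33
f 31 33 32
f 32 33 34
f 32 34 20
f 33 17 35
f 33 35 34
f 34 35 36
f 34 36 20
f 35 17 37
f 35 37 36
f 36 37 38
f 36 38 20
f 37 17 39
f 37 39 38
f 38 39 40
f 38 40 20
f 39 17 41
f 39 41 40
f 40 41 42
f 40 42 20
f 41 17 43
f 41 43 42
f 42 43 44
f 42 44 20
f 43 17 45
f 43 45 44
f 44 45 46
f 44 46 20
f 45 17 47
f 45 47 46
f 46 47 48
f 46 48 20
f 47 17 18
f 47 18 48
f 48 18 19
f 48 19 20
f 50 49 52
f 50 52 51
f 52 49 53
f 52 53 51
f 53 49 54
f 53 54 51
f 54 49 55
f 54 55 51
f 55 49 56
f 55 56 51
f 56 49 57
f 56 57 51
f 57 49 58
f 57 58 51
f 58 49 50
f 58 50 51
f 60 59 62
f 60 62 61
f 62 59 63
f 62 63 61
f 63 59 64
f 63 64 61
f 64 59 65
f 64 65 61
f 65 59 66
f 65 66 61
f 66 59 67
f 66 67 61
f 67 59 68
f 67 68 61
f 68 59 69
f 68 69 61
f 69 59 70
f 69 70 61
f 70 59 71
f 70 71 61
f 71 59 72
f 71 72 61
f 72 59 73
f 72 73 61
f 73 59 60
f 73 60 61

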